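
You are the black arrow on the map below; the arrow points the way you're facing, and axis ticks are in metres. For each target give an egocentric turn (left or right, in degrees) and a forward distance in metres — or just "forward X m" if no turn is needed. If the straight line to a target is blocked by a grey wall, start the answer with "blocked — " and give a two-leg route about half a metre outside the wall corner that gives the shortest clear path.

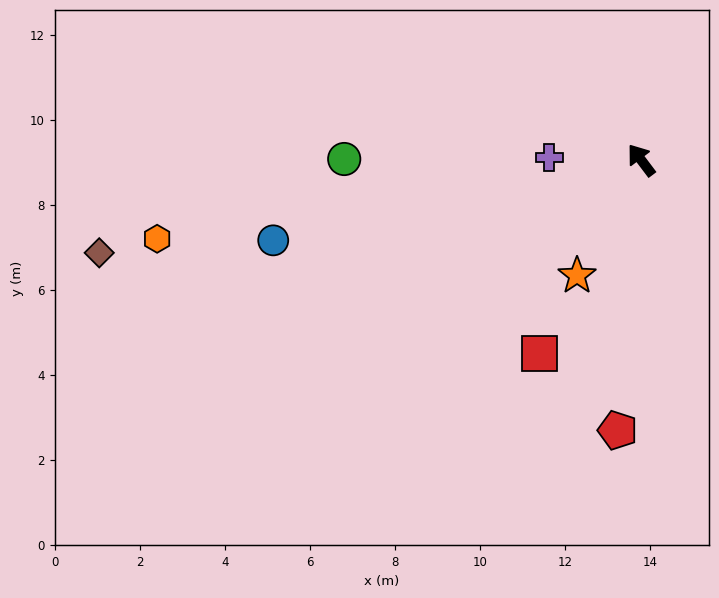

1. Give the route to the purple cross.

turn left 52°, forward 2.2 m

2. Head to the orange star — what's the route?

turn left 114°, forward 3.1 m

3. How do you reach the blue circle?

turn left 65°, forward 8.9 m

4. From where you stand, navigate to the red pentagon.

turn left 138°, forward 6.4 m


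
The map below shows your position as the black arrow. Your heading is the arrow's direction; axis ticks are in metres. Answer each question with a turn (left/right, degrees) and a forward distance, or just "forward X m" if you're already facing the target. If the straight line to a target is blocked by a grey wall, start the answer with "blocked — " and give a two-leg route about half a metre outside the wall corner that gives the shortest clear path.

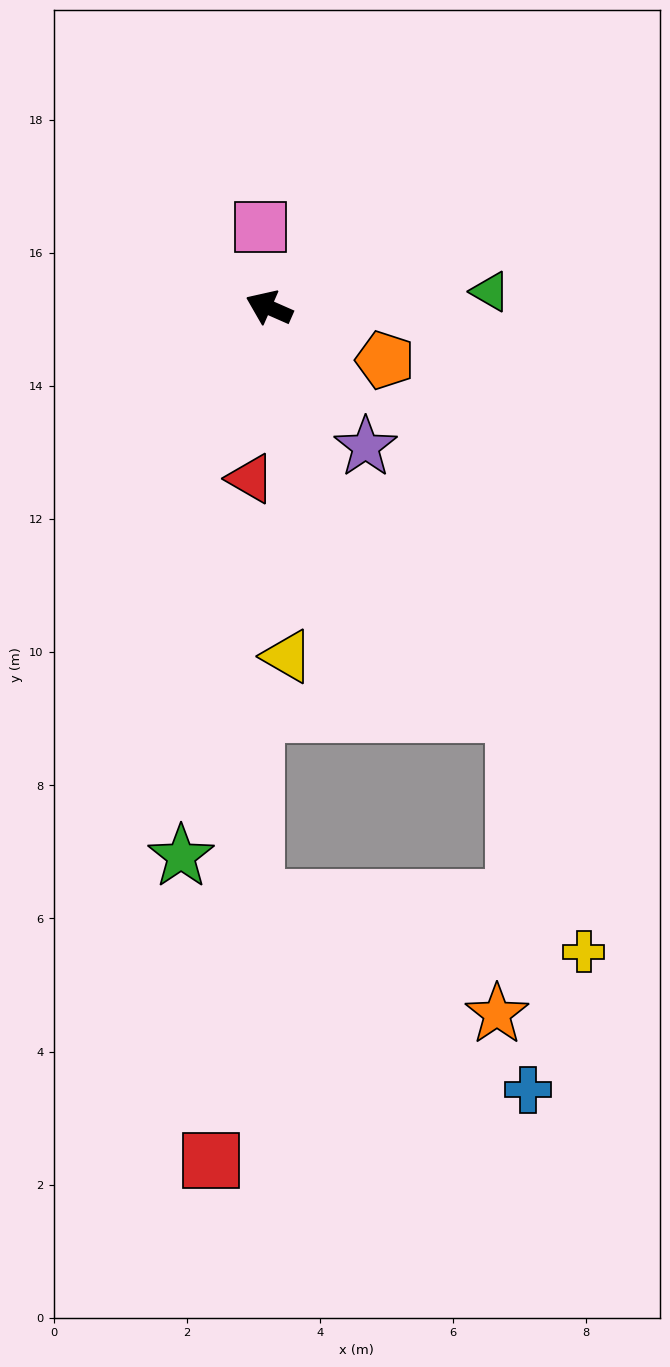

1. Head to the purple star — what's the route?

turn left 148°, forward 2.5 m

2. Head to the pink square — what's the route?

turn right 60°, forward 1.2 m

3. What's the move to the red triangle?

turn left 108°, forward 2.6 m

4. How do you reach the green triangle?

turn right 152°, forward 3.3 m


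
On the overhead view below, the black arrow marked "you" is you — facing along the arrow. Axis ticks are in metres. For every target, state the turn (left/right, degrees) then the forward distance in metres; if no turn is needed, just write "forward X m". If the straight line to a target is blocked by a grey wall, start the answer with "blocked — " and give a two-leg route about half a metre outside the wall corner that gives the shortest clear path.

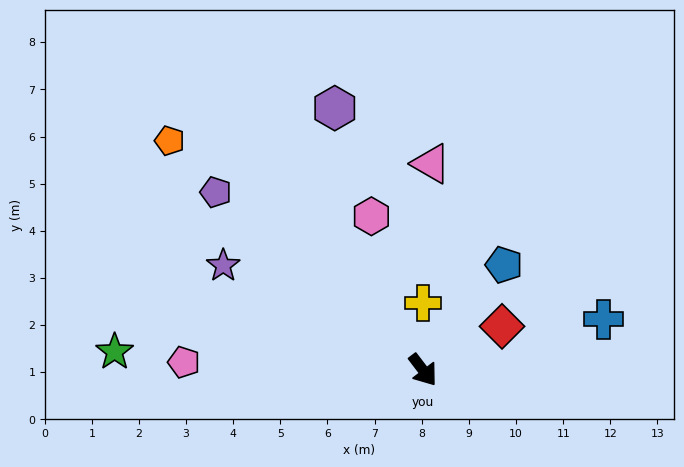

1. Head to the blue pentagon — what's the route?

turn left 105°, forward 2.8 m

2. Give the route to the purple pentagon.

turn right 168°, forward 5.8 m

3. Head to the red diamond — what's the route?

turn left 82°, forward 1.9 m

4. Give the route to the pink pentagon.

turn right 129°, forward 5.1 m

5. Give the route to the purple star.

turn right 155°, forward 4.8 m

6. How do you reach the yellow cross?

turn left 143°, forward 1.4 m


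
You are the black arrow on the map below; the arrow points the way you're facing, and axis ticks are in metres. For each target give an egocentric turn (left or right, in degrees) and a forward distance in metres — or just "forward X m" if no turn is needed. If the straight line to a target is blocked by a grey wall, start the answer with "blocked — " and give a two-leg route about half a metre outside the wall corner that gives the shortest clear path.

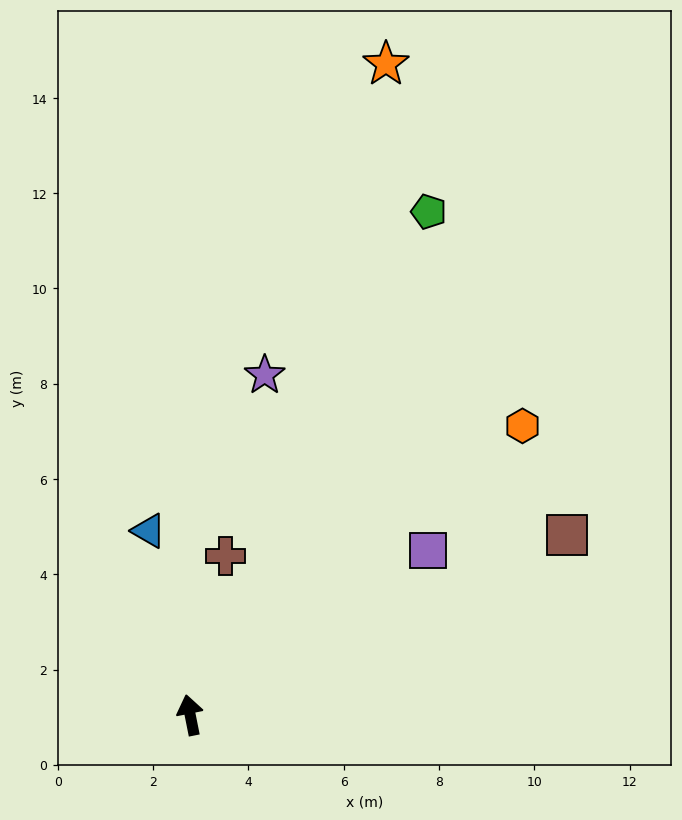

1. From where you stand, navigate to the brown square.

turn right 76°, forward 8.8 m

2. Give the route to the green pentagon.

turn right 37°, forward 11.7 m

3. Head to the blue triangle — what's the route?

forward 4.0 m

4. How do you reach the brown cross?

turn right 24°, forward 3.4 m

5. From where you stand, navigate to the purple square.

turn right 67°, forward 6.1 m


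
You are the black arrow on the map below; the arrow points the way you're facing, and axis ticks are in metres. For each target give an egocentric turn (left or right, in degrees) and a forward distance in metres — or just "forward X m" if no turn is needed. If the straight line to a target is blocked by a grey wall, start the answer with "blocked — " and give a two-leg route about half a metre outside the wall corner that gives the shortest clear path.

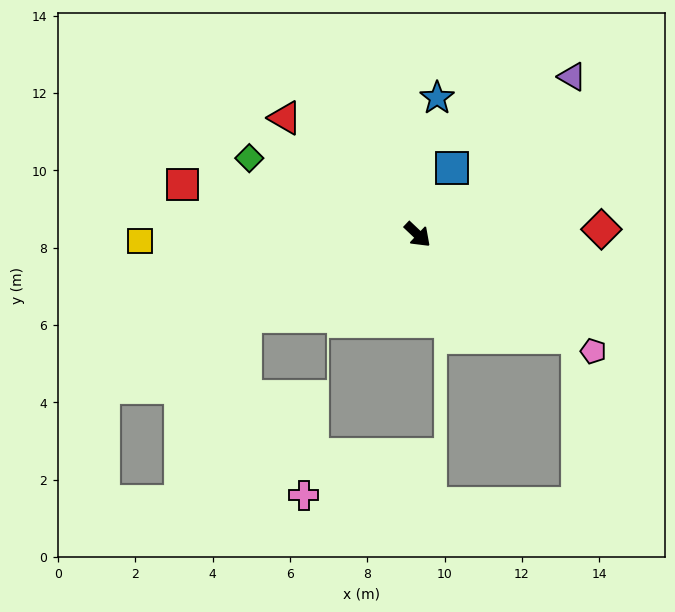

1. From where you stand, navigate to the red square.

turn right 149°, forward 6.2 m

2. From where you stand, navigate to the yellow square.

turn right 135°, forward 7.2 m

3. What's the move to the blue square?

turn left 106°, forward 1.9 m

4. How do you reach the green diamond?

turn right 161°, forward 4.8 m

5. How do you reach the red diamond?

turn left 45°, forward 4.8 m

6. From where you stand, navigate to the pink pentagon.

turn left 10°, forward 5.5 m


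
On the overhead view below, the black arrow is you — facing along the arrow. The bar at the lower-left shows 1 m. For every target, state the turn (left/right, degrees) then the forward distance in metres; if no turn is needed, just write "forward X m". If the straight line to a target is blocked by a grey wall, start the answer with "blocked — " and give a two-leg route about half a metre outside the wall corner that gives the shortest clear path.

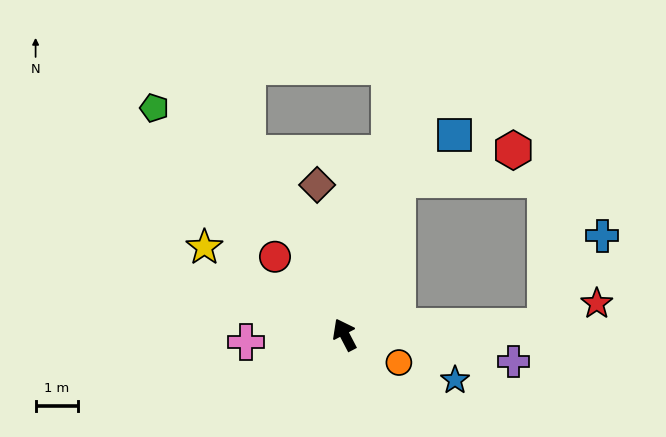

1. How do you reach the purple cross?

turn right 127°, forward 4.1 m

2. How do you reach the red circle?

turn left 14°, forward 2.5 m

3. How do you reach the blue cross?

blocked — turn right 115°, forward 4.8 m, then turn left 55°, forward 2.5 m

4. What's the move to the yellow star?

turn left 31°, forward 3.9 m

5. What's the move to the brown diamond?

turn right 17°, forward 3.6 m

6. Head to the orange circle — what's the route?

turn right 145°, forward 1.5 m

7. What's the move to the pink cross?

turn left 67°, forward 2.4 m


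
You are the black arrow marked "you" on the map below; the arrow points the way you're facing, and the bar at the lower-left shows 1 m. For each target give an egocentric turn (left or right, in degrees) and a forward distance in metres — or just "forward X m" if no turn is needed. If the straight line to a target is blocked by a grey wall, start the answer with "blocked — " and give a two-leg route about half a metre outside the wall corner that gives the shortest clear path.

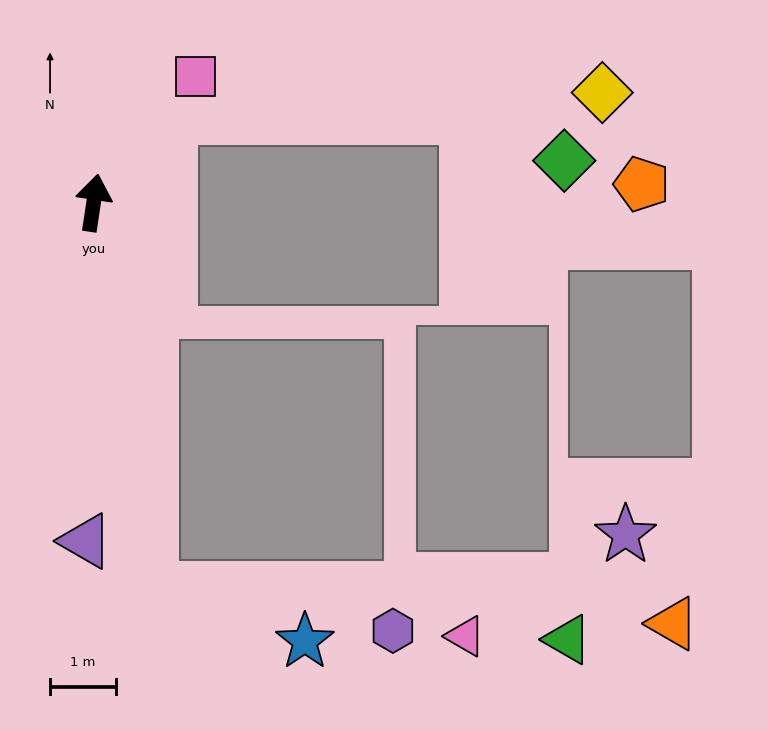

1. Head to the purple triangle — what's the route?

turn right 173°, forward 5.1 m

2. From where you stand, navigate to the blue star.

blocked — turn right 163°, forward 5.9 m, then turn left 63°, forward 2.5 m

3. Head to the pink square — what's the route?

turn right 30°, forward 2.5 m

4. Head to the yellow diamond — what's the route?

blocked — turn right 32°, forward 1.7 m, then turn right 46°, forward 6.6 m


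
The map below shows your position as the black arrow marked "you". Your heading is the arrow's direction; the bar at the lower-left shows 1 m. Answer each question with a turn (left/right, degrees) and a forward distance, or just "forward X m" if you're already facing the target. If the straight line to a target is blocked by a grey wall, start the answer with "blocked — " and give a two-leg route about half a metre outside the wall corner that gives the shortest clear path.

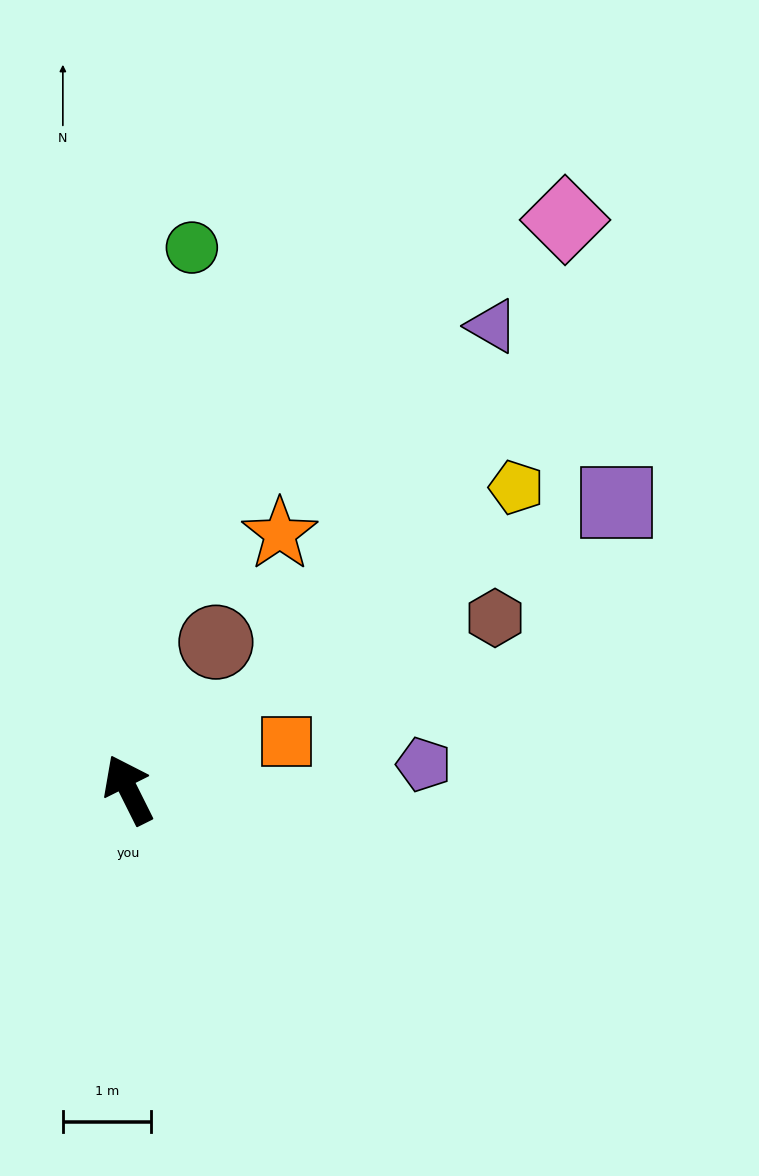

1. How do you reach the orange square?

turn right 100°, forward 1.9 m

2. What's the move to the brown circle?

turn right 57°, forward 2.0 m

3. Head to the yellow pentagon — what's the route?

turn right 79°, forward 5.6 m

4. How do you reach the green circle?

turn right 33°, forward 6.2 m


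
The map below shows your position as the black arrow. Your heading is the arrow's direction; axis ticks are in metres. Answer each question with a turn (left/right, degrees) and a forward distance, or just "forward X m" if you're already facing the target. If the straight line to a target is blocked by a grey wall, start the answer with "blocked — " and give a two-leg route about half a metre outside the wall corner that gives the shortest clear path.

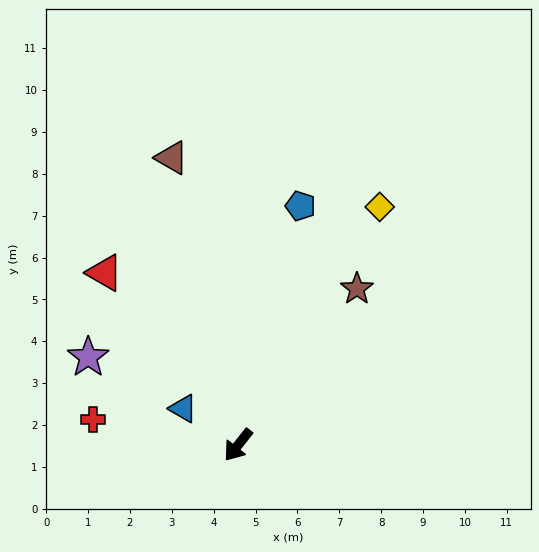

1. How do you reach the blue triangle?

turn right 85°, forward 1.6 m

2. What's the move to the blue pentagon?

turn right 156°, forward 5.9 m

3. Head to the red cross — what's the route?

turn right 62°, forward 3.5 m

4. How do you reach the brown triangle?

turn right 129°, forward 7.0 m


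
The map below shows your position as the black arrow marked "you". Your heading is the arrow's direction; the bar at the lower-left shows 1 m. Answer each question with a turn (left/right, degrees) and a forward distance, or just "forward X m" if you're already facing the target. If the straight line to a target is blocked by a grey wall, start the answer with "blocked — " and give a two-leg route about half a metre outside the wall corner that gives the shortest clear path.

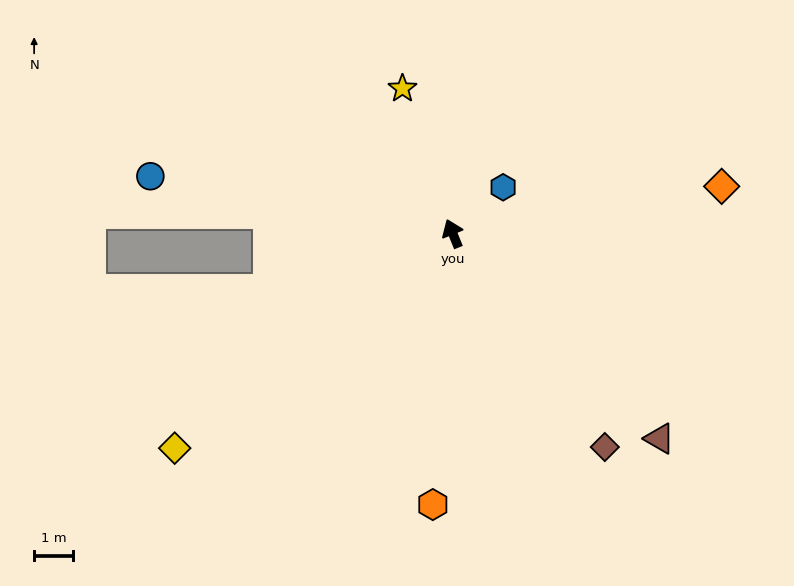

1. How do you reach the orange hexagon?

turn left 154°, forward 6.9 m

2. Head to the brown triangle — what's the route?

turn right 157°, forward 7.4 m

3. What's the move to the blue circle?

turn left 57°, forward 7.9 m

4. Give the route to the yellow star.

turn right 3°, forward 3.9 m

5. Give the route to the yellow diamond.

turn left 106°, forward 9.0 m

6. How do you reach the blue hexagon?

turn right 70°, forward 1.7 m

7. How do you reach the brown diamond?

turn right 167°, forward 6.7 m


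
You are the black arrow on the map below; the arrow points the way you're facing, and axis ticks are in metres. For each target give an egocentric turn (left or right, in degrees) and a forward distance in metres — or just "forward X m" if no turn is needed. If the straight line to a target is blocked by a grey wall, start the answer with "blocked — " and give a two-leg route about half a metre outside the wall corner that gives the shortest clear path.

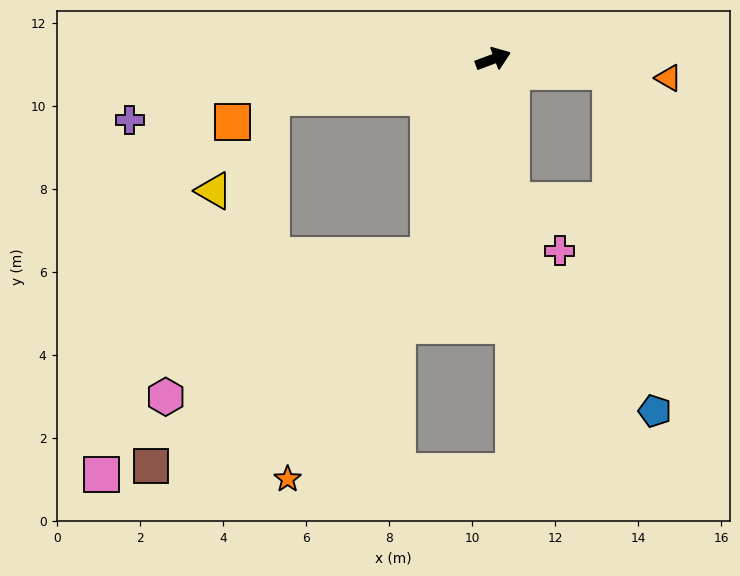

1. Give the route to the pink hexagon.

blocked — turn right 129°, forward 5.0 m, then turn right 43°, forward 7.2 m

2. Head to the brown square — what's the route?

blocked — turn right 129°, forward 5.0 m, then turn right 34°, forward 8.4 m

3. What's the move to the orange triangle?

turn right 27°, forward 4.2 m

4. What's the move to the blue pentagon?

blocked — turn right 27°, forward 2.8 m, then turn right 76°, forward 8.2 m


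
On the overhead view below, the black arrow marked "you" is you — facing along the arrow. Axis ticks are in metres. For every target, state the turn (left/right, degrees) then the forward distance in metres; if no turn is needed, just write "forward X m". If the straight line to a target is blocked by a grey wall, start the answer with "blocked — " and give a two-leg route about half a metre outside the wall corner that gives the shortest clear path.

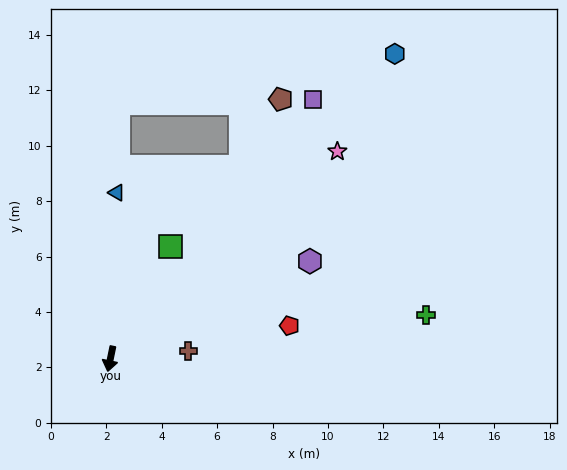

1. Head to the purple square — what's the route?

turn left 154°, forward 11.9 m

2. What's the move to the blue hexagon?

turn left 149°, forward 15.0 m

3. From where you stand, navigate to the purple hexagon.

turn left 128°, forward 8.0 m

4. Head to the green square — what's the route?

turn left 163°, forward 4.6 m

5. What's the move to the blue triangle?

turn right 171°, forward 6.0 m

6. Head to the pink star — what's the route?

turn left 144°, forward 11.1 m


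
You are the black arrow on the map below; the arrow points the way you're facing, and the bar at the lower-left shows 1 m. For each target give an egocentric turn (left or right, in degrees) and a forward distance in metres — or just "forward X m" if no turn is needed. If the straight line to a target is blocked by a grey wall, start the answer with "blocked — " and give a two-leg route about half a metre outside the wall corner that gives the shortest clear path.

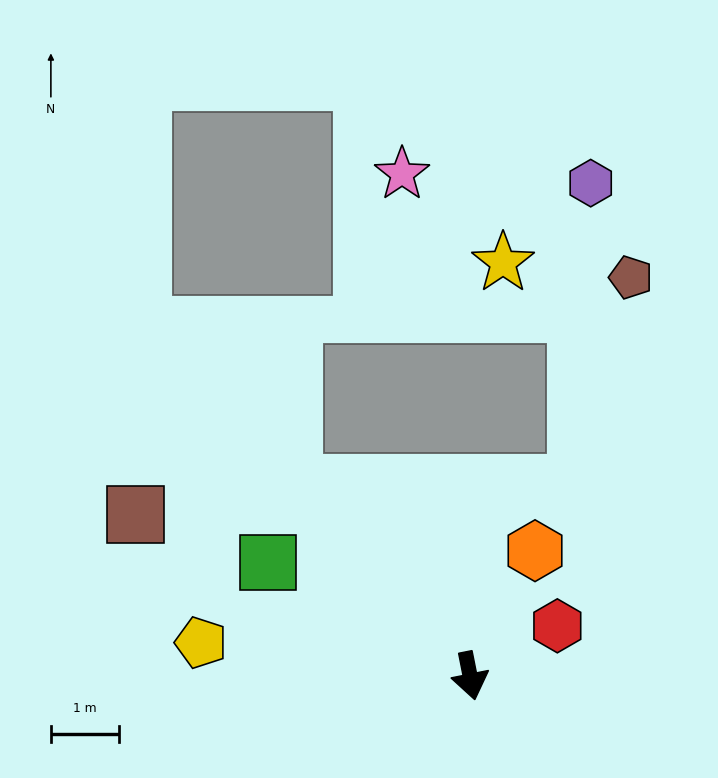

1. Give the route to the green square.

turn right 131°, forward 3.4 m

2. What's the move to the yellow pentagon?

turn right 108°, forward 4.0 m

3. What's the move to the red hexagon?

turn left 109°, forward 1.5 m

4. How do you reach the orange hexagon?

turn left 141°, forward 2.1 m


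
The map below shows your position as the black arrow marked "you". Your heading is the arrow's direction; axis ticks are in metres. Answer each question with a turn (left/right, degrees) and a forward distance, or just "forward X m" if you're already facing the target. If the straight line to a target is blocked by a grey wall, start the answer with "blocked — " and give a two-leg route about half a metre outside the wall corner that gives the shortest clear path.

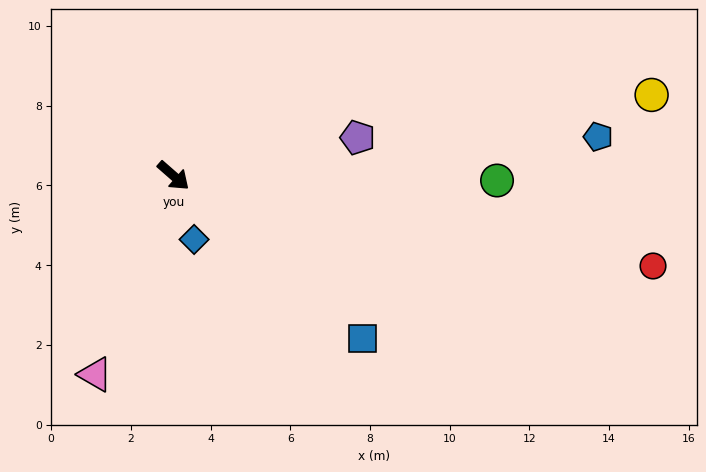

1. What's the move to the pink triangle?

turn right 70°, forward 5.4 m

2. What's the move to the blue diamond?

turn right 31°, forward 1.7 m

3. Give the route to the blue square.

forward 6.3 m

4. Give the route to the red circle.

turn left 31°, forward 12.2 m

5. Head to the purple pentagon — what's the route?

turn left 53°, forward 4.7 m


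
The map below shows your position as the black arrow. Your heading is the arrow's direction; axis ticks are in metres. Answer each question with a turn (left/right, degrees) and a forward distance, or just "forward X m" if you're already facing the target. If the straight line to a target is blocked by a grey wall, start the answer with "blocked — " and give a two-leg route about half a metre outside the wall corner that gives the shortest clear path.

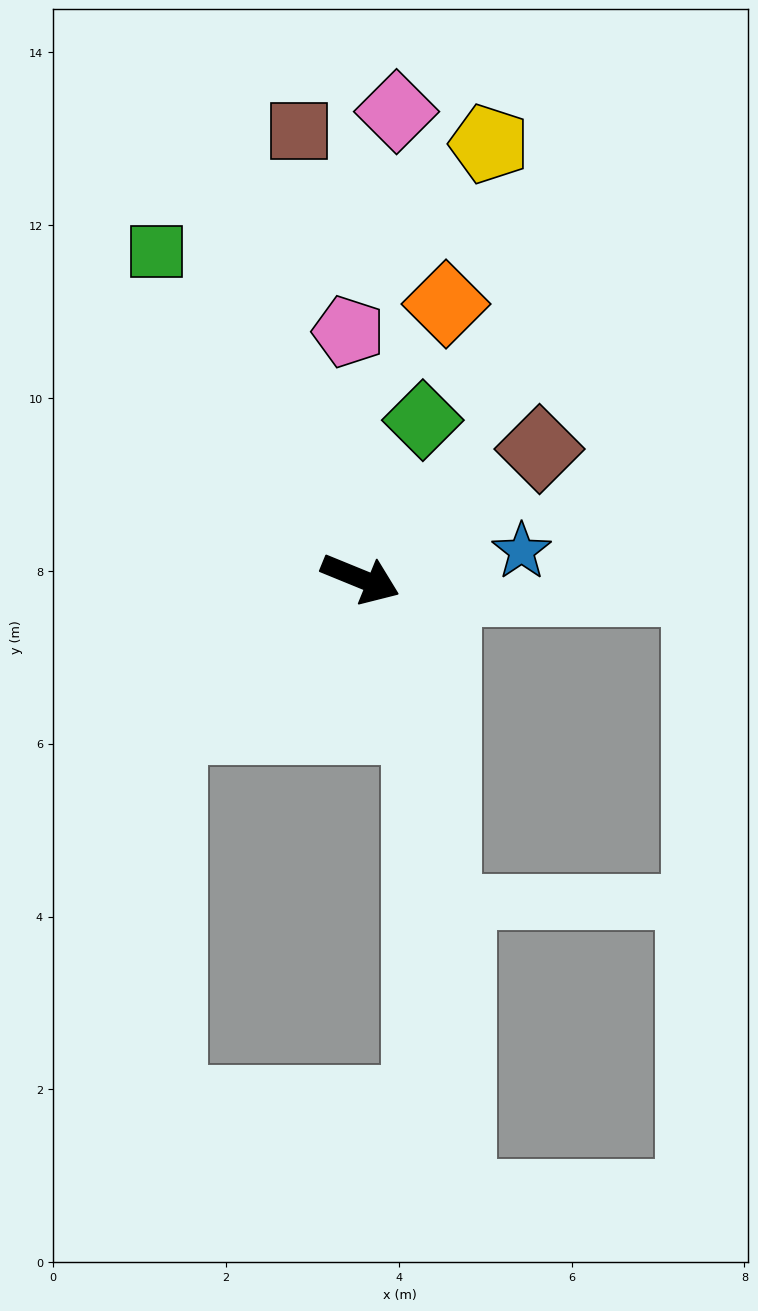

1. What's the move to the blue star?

turn left 32°, forward 1.9 m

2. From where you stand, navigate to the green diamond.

turn left 91°, forward 2.0 m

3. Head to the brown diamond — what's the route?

turn left 58°, forward 2.6 m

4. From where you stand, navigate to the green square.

turn left 144°, forward 4.5 m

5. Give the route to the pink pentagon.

turn left 115°, forward 2.9 m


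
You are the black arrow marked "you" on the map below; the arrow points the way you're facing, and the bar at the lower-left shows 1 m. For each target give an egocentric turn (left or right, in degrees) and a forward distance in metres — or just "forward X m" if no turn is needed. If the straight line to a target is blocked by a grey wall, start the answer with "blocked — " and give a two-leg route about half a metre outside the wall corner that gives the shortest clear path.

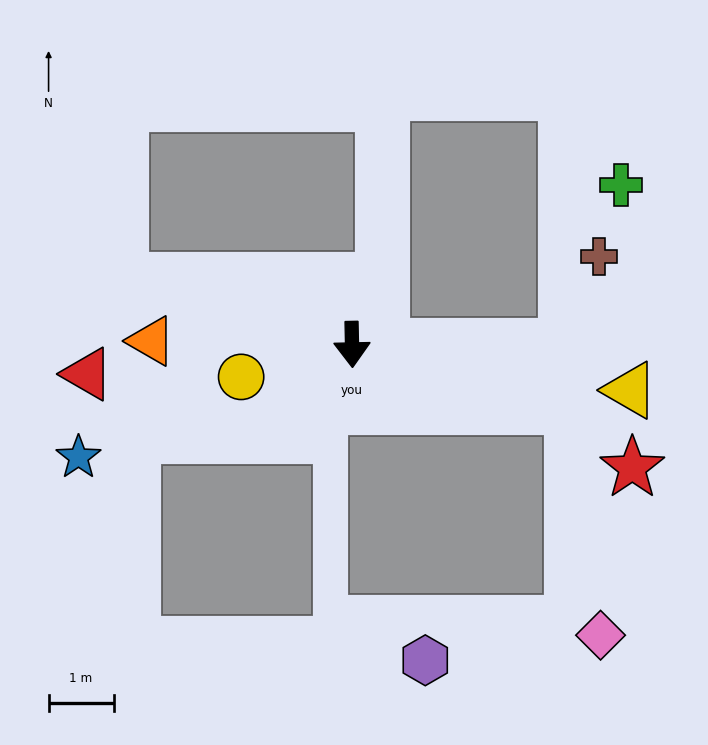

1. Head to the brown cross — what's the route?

blocked — turn left 88°, forward 3.3 m, then turn left 70°, forward 1.5 m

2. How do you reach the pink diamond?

blocked — turn left 73°, forward 3.5 m, then turn right 67°, forward 3.5 m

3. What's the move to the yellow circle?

turn right 75°, forward 1.8 m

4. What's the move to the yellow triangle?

turn left 79°, forward 4.3 m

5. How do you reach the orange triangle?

turn right 92°, forward 3.1 m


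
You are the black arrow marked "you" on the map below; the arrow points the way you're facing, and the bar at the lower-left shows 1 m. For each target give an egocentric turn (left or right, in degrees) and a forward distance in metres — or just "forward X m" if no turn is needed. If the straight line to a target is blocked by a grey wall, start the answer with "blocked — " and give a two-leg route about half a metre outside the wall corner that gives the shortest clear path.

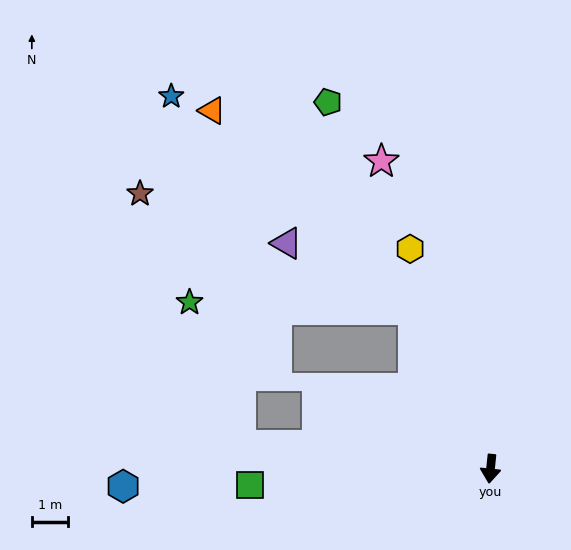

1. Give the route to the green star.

blocked — turn right 148°, forward 4.9 m, then turn left 62°, forward 6.2 m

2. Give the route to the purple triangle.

blocked — turn right 148°, forward 4.9 m, then turn left 36°, forward 4.0 m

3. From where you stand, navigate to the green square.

turn right 80°, forward 6.7 m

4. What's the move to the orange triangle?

blocked — turn right 148°, forward 4.9 m, then turn left 19°, forward 7.8 m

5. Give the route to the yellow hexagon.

turn right 154°, forward 6.5 m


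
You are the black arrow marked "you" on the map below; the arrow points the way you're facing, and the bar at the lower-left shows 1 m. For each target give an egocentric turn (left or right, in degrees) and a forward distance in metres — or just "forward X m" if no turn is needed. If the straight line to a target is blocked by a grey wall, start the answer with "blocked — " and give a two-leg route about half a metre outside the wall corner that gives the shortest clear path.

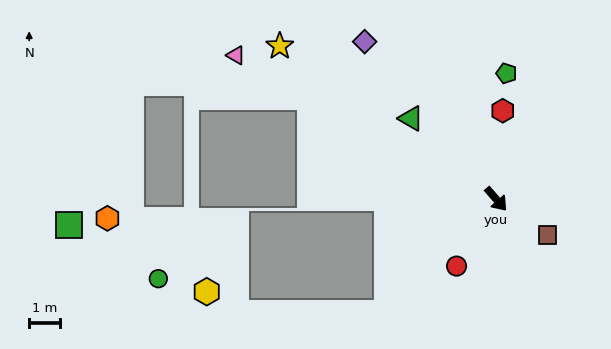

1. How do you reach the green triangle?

turn right 174°, forward 3.8 m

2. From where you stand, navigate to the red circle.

turn right 72°, forward 2.5 m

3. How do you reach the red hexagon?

turn left 135°, forward 2.8 m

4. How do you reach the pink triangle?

turn right 160°, forward 9.5 m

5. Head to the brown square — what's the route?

turn left 14°, forward 2.0 m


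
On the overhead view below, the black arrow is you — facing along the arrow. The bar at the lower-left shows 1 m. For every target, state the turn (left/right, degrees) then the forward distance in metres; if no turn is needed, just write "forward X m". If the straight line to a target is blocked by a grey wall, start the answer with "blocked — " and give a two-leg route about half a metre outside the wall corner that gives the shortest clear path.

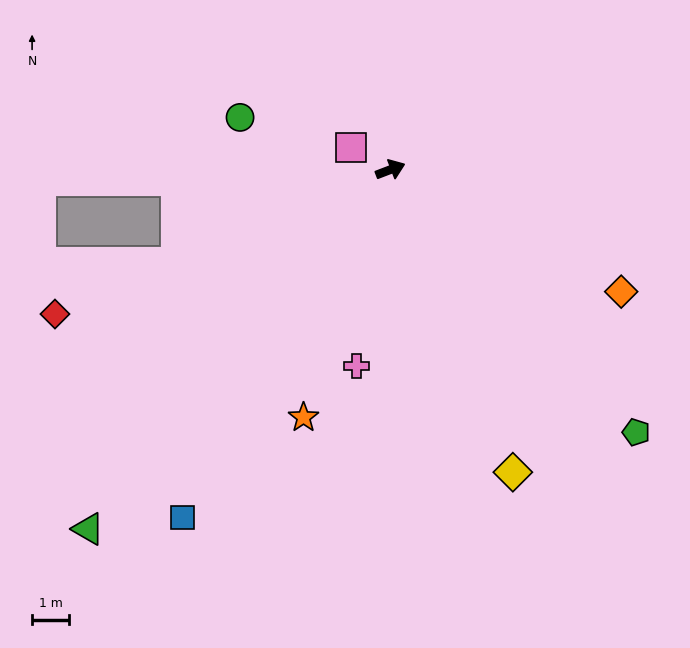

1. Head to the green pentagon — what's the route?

turn right 68°, forward 9.7 m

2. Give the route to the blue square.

turn right 142°, forward 11.0 m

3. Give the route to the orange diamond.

turn right 49°, forward 7.1 m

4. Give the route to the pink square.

turn left 130°, forward 1.2 m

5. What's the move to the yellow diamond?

turn right 89°, forward 8.8 m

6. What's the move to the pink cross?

turn right 121°, forward 5.4 m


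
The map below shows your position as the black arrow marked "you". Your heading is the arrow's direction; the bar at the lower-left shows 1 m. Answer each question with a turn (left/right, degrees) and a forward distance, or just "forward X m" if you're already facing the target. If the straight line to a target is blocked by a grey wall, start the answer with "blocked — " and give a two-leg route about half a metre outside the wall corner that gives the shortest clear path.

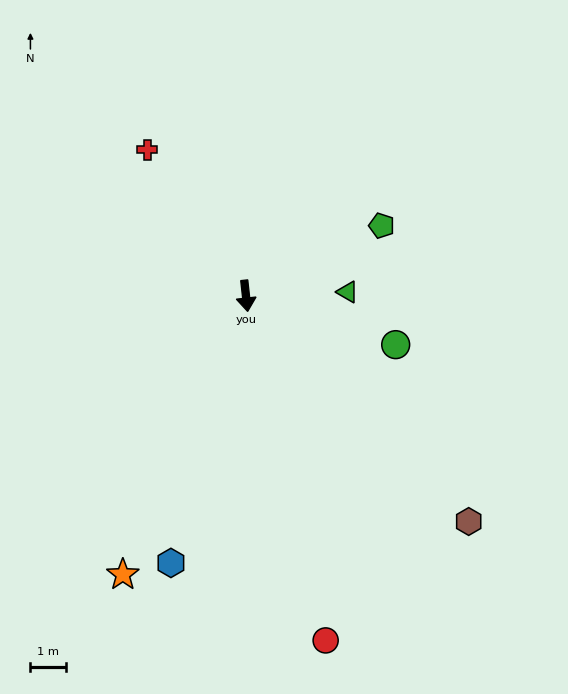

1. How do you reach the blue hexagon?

turn right 22°, forward 7.8 m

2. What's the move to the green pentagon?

turn left 111°, forward 4.3 m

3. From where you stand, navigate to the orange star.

turn right 30°, forward 8.6 m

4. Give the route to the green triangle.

turn left 86°, forward 2.9 m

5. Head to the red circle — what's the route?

turn left 7°, forward 10.0 m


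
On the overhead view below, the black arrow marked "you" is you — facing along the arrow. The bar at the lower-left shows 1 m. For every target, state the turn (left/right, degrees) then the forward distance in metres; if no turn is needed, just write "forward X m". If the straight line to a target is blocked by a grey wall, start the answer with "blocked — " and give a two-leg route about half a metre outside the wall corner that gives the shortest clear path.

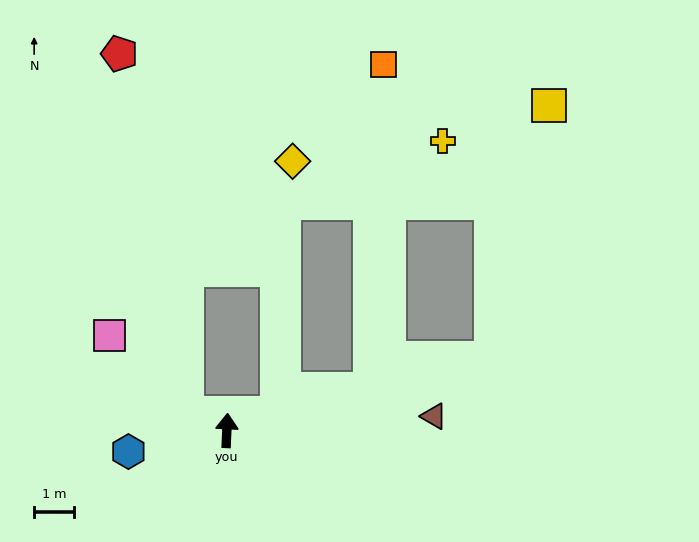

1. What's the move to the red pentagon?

blocked — turn left 69°, forward 1.1 m, then turn right 56°, forward 9.2 m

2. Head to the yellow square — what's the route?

blocked — turn right 72°, forward 6.9 m, then turn left 62°, forward 6.5 m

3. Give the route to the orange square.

blocked — turn right 71°, forward 3.7 m, then turn left 71°, forward 8.1 m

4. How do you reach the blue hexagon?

turn left 105°, forward 2.5 m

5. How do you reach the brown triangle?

turn right 83°, forward 5.2 m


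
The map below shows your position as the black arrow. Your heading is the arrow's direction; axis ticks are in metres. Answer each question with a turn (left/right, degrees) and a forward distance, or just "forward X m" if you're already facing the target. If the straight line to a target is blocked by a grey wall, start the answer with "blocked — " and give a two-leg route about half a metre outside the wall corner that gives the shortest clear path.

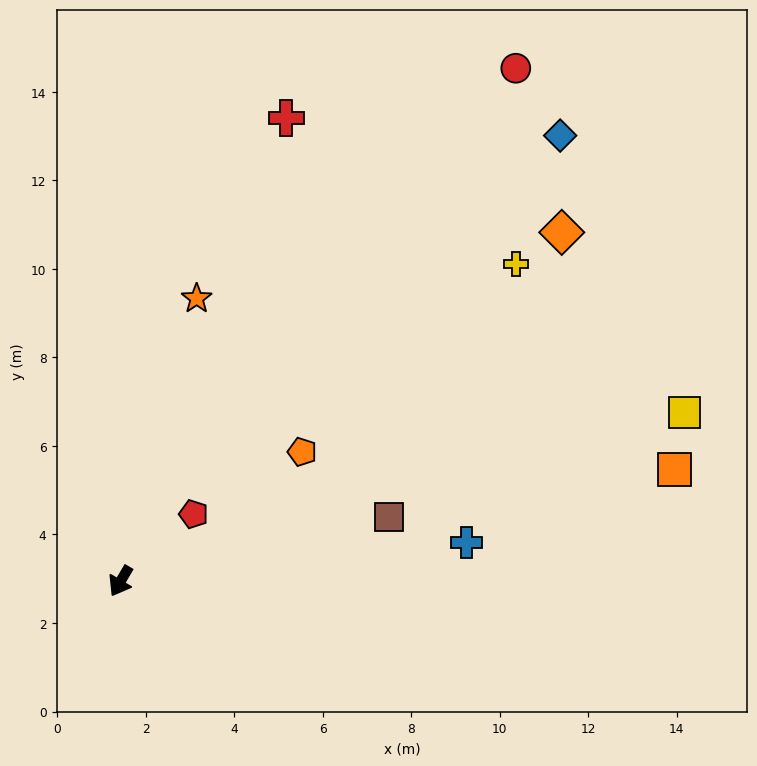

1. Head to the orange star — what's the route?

turn right 165°, forward 6.6 m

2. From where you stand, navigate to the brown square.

turn left 134°, forward 6.2 m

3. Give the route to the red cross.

turn right 169°, forward 11.1 m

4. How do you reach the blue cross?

turn left 127°, forward 7.9 m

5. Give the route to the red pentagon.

turn left 163°, forward 2.2 m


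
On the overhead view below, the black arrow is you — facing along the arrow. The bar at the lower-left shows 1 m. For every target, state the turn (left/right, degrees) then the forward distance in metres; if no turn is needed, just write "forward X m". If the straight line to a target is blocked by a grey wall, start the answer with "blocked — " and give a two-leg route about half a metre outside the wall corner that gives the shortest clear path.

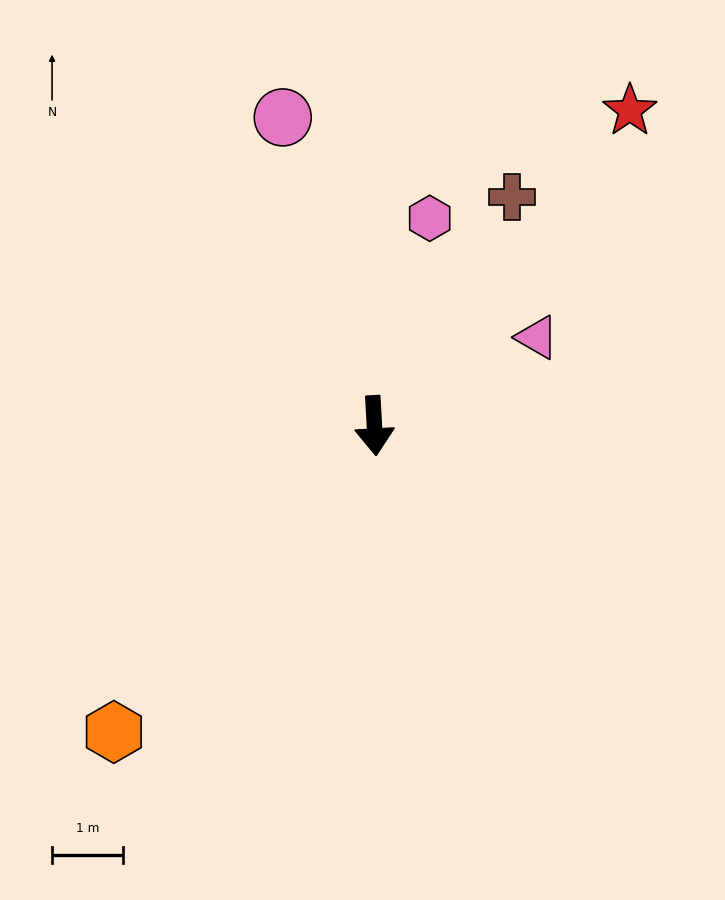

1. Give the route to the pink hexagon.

turn left 162°, forward 3.0 m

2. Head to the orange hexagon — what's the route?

turn right 44°, forward 5.7 m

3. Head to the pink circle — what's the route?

turn right 167°, forward 4.6 m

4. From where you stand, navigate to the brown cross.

turn left 146°, forward 3.8 m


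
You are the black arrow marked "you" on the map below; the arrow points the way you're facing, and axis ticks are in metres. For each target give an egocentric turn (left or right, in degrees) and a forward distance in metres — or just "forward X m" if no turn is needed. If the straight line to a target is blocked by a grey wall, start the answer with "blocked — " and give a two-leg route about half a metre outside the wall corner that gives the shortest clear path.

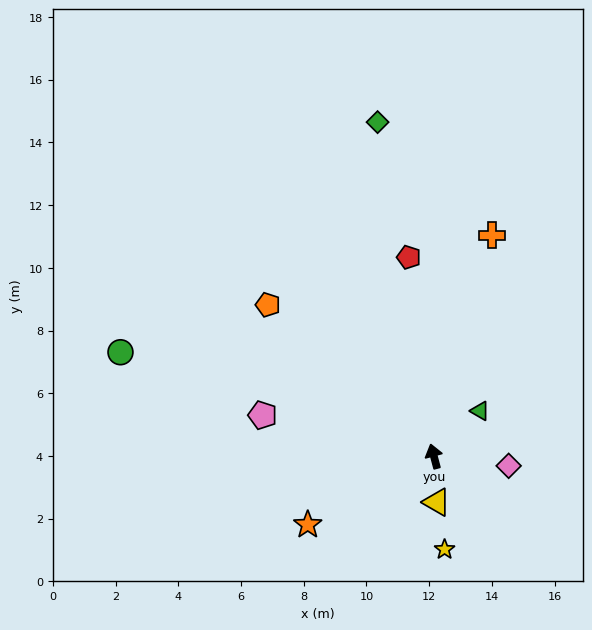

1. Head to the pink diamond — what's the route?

turn right 112°, forward 2.4 m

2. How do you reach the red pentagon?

turn right 8°, forward 6.4 m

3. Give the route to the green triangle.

turn right 60°, forward 2.1 m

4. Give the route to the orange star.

turn left 104°, forward 4.6 m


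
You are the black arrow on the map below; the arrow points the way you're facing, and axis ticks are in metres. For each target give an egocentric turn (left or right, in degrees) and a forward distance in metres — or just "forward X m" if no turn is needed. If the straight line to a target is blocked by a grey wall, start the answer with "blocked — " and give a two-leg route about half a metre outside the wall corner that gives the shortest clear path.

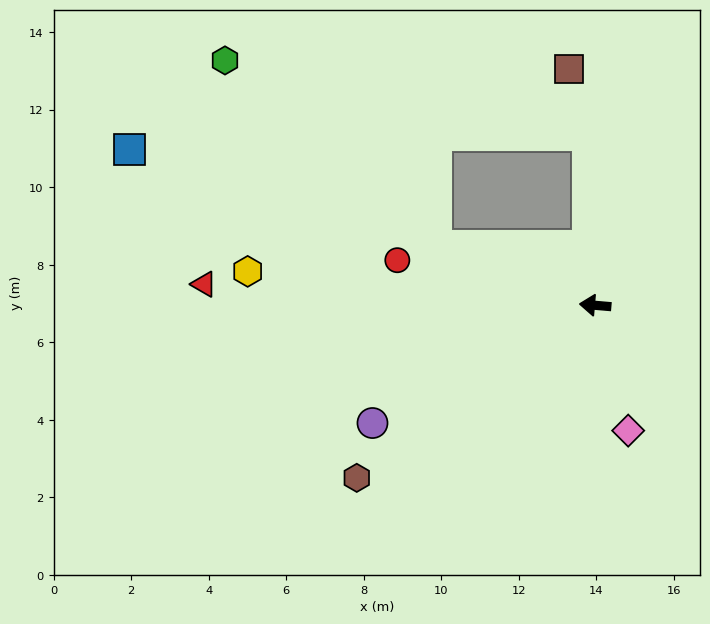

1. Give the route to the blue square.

turn right 14°, forward 12.7 m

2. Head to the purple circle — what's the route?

turn left 33°, forward 6.5 m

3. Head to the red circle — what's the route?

turn right 8°, forward 5.2 m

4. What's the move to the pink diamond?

turn left 110°, forward 3.3 m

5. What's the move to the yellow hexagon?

forward 9.0 m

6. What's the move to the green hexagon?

blocked — turn right 15°, forward 4.4 m, then turn right 22°, forward 7.2 m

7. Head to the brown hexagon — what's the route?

turn left 41°, forward 7.6 m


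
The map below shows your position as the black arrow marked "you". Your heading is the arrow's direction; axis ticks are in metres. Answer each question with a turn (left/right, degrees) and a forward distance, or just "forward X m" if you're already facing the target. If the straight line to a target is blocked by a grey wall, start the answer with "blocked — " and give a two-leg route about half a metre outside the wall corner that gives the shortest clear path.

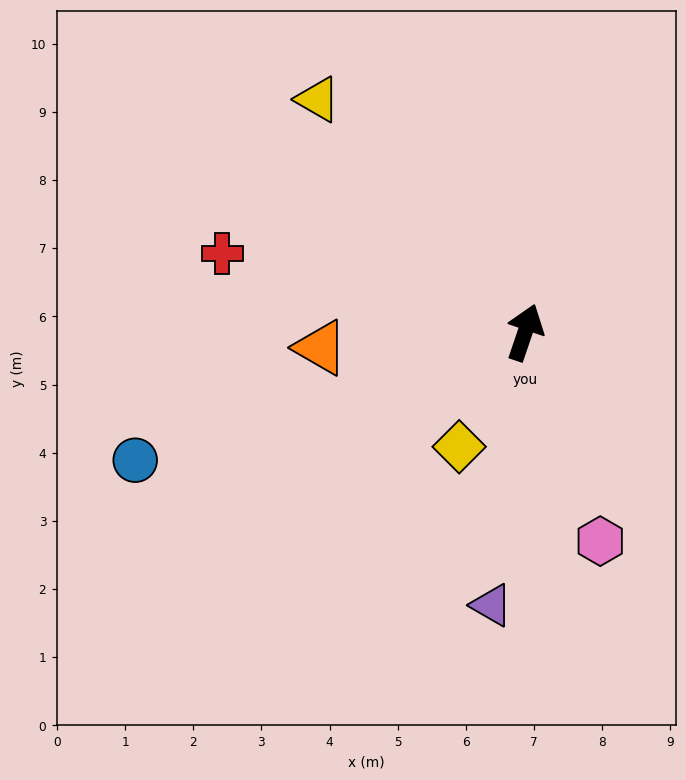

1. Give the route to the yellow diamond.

turn left 169°, forward 1.9 m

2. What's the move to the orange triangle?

turn left 113°, forward 3.0 m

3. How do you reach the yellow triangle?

turn left 60°, forward 4.6 m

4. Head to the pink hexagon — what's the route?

turn right 141°, forward 3.3 m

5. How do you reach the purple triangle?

turn right 168°, forward 4.0 m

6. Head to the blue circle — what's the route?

turn left 127°, forward 6.0 m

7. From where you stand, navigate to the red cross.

turn left 94°, forward 4.6 m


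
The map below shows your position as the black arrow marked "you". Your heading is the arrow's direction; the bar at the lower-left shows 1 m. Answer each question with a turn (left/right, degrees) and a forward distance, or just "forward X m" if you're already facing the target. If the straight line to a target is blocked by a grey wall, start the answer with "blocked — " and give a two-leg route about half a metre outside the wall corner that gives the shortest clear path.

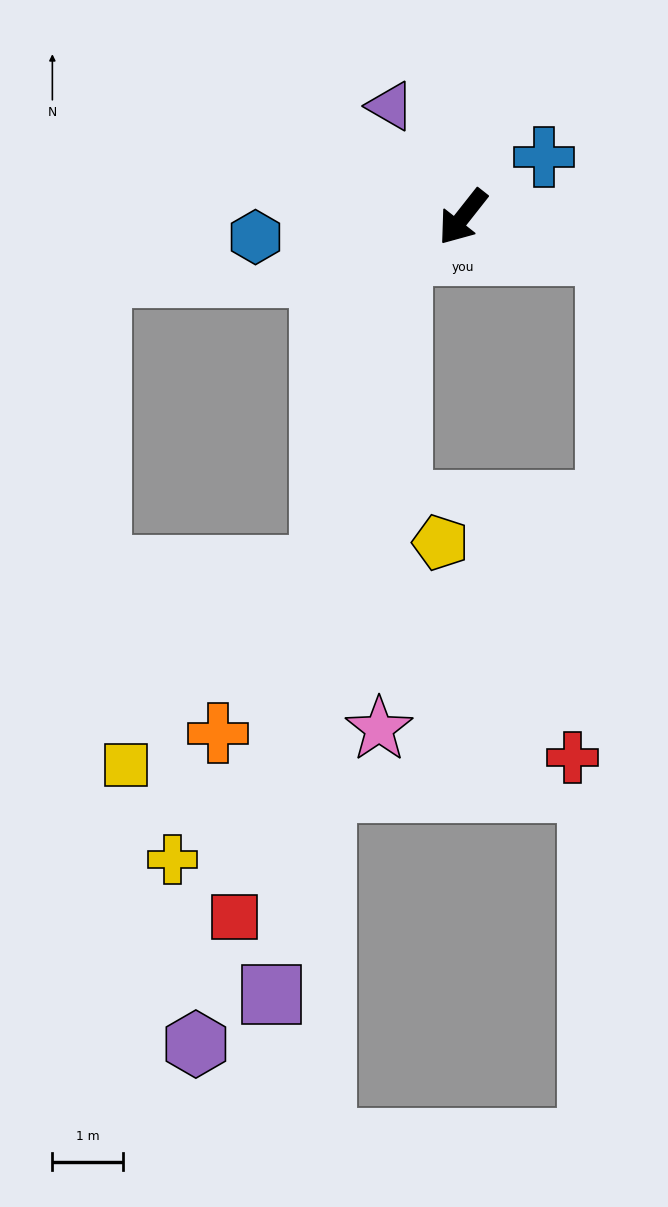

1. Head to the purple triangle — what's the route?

turn right 109°, forward 1.9 m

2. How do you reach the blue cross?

turn left 165°, forward 1.4 m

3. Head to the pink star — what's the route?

blocked — turn right 20°, forward 1.0 m, then turn left 55°, forward 6.7 m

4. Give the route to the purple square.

blocked — turn right 20°, forward 1.0 m, then turn left 48°, forward 10.6 m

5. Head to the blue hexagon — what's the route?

turn right 46°, forward 2.9 m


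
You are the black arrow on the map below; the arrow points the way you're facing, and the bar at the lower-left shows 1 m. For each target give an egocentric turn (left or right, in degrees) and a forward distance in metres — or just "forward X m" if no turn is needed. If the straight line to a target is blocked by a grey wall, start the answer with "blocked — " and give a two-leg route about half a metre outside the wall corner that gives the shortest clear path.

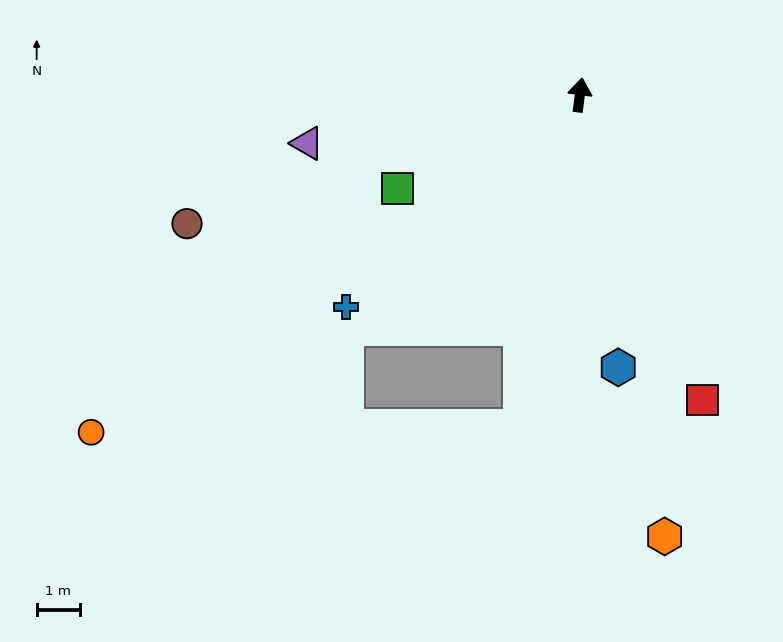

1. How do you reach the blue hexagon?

turn right 165°, forward 6.4 m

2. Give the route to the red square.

turn right 151°, forward 7.6 m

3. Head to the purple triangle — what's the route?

turn left 107°, forward 6.4 m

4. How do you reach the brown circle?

turn left 116°, forward 9.6 m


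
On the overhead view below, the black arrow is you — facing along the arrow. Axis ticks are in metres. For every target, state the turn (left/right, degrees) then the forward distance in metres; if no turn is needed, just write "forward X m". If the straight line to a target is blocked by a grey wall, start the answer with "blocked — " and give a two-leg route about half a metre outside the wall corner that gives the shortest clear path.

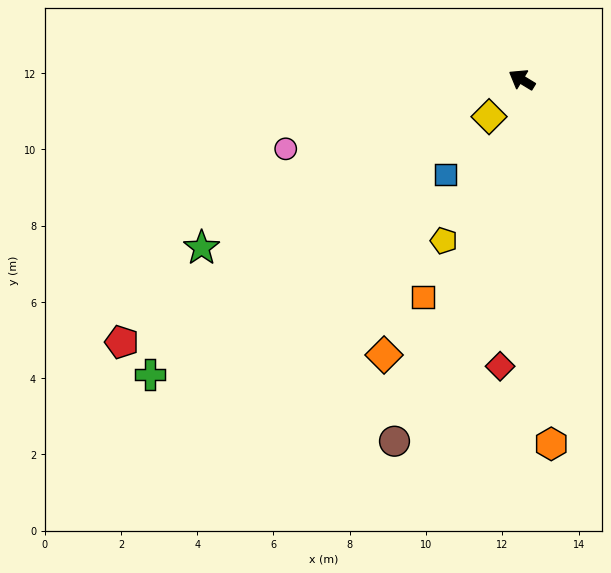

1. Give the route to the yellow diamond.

turn left 80°, forward 1.3 m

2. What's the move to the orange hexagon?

turn left 126°, forward 9.6 m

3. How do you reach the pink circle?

turn left 48°, forward 6.5 m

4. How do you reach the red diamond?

turn left 117°, forward 7.5 m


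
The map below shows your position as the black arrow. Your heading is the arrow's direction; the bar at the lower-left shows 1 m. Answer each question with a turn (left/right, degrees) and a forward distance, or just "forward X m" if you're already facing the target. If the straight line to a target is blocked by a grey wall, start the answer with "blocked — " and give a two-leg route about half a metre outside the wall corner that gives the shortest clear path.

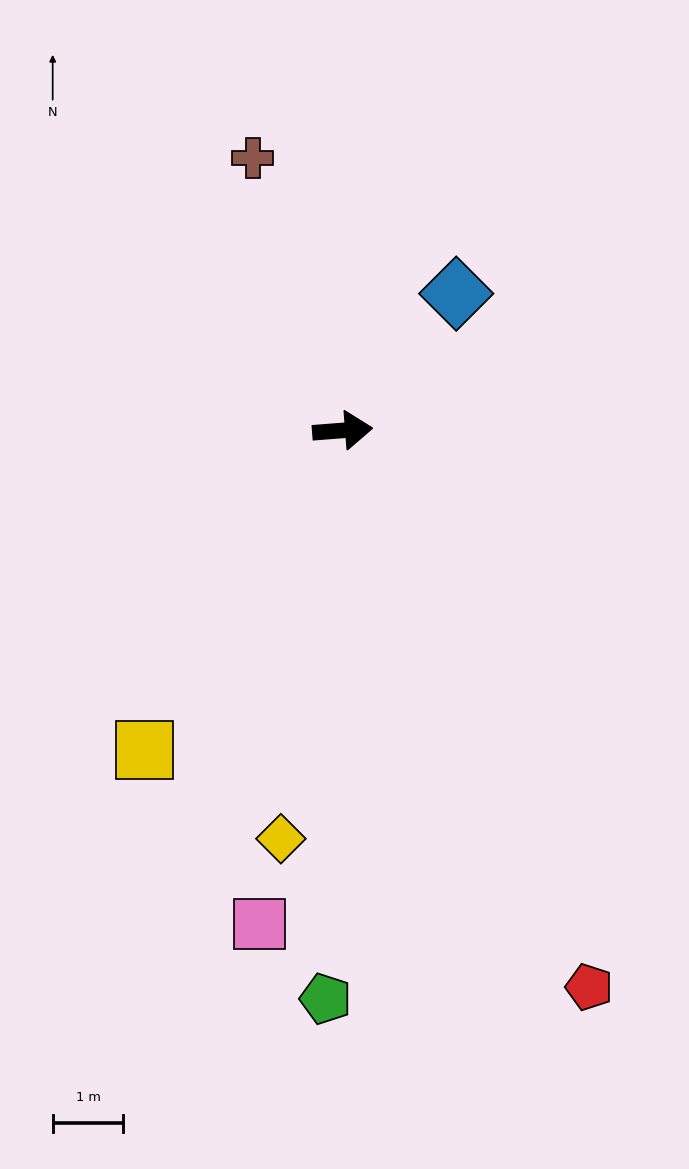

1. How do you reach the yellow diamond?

turn right 103°, forward 5.8 m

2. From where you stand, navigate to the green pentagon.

turn right 96°, forward 8.1 m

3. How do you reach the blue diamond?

turn left 46°, forward 2.5 m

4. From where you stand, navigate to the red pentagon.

turn right 71°, forward 8.6 m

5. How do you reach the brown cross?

turn left 104°, forward 4.1 m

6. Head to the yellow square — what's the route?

turn right 126°, forward 5.3 m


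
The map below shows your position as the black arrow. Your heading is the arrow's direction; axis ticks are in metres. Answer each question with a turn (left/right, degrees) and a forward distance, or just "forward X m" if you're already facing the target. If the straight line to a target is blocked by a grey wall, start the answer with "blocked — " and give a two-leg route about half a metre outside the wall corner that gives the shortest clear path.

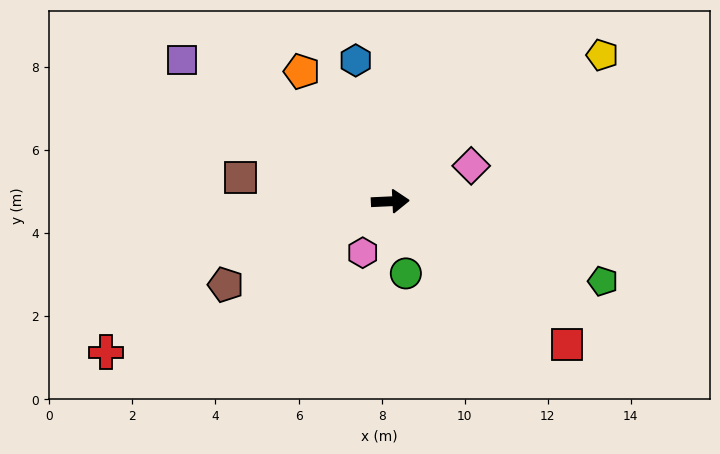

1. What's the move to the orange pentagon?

turn left 122°, forward 3.8 m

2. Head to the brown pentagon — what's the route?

turn right 156°, forward 4.4 m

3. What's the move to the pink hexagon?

turn right 121°, forward 1.4 m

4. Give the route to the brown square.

turn left 168°, forward 3.7 m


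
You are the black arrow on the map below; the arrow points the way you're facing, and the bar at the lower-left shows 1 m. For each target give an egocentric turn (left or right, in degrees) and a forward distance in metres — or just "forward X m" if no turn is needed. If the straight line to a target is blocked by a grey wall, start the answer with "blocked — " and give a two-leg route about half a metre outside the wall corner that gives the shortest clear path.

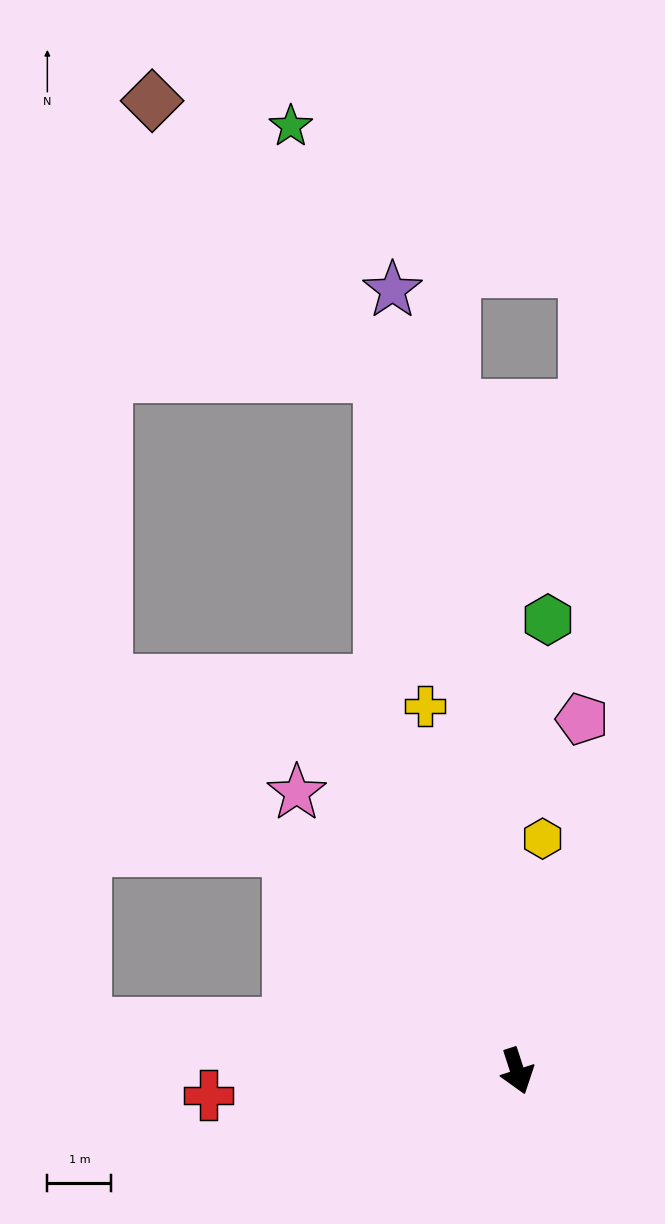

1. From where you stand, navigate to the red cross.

turn right 104°, forward 4.8 m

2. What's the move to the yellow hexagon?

turn left 156°, forward 3.7 m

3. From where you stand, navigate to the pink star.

turn right 160°, forward 5.6 m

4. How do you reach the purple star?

turn left 171°, forward 12.4 m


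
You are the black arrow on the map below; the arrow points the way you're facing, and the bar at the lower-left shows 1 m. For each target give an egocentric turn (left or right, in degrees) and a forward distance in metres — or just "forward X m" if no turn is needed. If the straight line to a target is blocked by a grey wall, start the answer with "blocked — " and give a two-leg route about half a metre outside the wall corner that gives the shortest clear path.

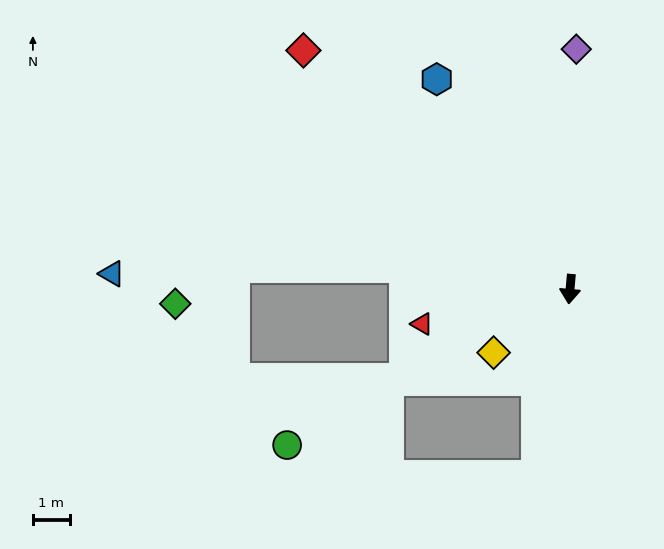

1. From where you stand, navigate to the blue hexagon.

turn right 143°, forward 6.7 m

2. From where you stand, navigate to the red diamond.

turn right 127°, forward 9.7 m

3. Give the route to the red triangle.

turn right 72°, forward 4.1 m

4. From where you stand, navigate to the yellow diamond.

turn right 45°, forward 2.7 m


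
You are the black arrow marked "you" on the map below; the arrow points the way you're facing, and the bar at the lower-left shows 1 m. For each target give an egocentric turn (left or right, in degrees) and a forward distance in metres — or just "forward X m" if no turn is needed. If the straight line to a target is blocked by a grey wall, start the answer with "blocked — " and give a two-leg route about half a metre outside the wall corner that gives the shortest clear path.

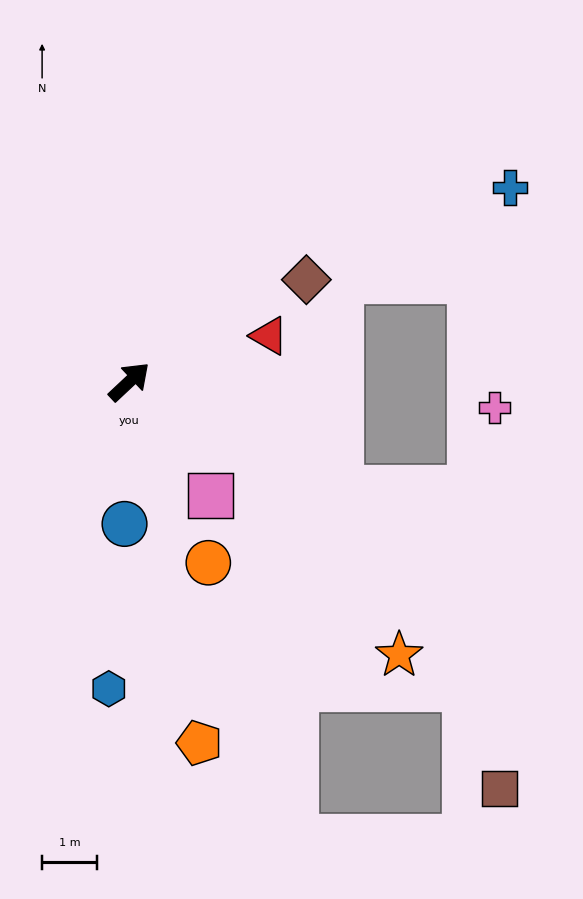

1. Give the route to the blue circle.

turn right 135°, forward 2.6 m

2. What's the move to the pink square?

turn right 98°, forward 2.5 m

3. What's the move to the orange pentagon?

turn right 122°, forward 6.7 m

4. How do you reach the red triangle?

turn right 25°, forward 2.7 m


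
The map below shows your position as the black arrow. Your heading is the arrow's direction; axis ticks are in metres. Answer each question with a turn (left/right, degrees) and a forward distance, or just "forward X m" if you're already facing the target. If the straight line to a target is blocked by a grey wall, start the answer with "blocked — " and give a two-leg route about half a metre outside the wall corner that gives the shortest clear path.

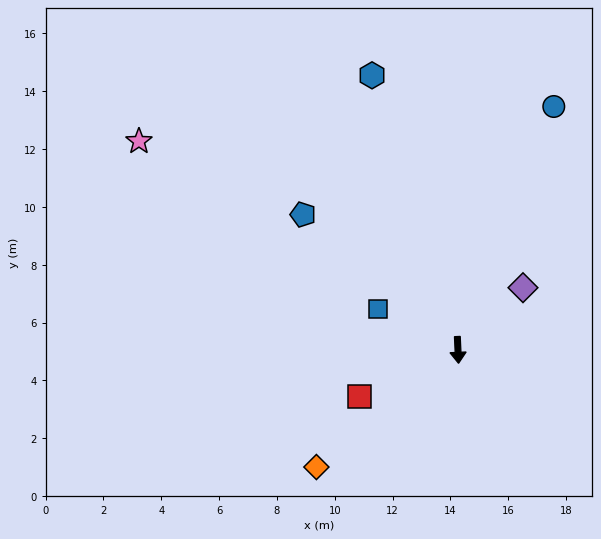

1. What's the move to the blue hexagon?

turn right 165°, forward 9.9 m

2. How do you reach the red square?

turn right 67°, forward 3.8 m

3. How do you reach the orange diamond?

turn right 53°, forward 6.4 m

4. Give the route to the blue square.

turn right 120°, forward 3.1 m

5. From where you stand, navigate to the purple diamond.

turn left 131°, forward 3.1 m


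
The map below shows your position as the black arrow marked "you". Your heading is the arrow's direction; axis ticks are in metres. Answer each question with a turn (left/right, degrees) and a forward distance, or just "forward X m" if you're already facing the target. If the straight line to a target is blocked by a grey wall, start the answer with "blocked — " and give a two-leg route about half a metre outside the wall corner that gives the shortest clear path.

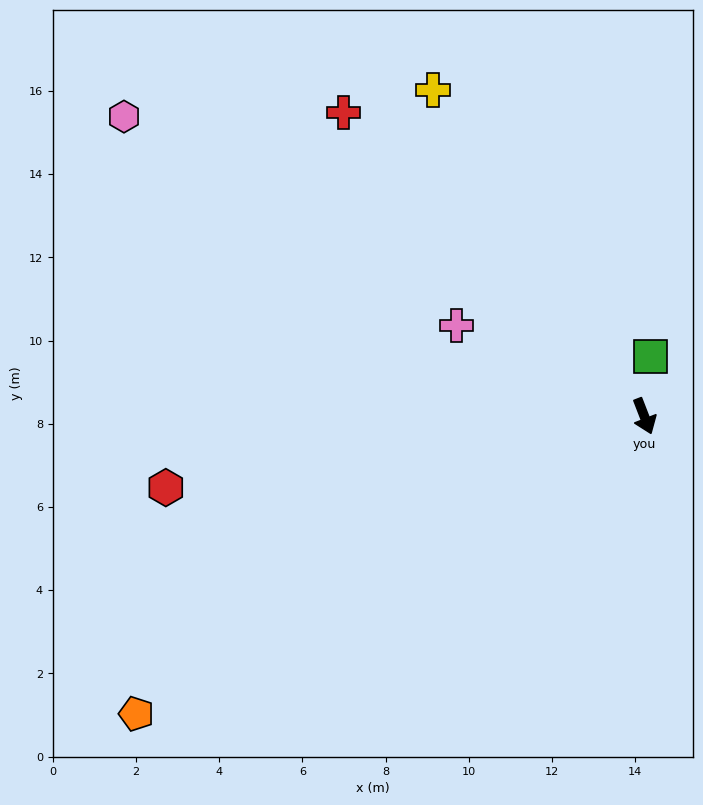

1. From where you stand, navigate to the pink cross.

turn right 137°, forward 5.0 m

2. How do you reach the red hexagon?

turn right 103°, forward 11.6 m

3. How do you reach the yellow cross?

turn right 168°, forward 9.3 m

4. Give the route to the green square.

turn left 153°, forward 1.4 m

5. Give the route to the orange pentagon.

turn right 81°, forward 14.2 m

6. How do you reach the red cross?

turn right 157°, forward 10.3 m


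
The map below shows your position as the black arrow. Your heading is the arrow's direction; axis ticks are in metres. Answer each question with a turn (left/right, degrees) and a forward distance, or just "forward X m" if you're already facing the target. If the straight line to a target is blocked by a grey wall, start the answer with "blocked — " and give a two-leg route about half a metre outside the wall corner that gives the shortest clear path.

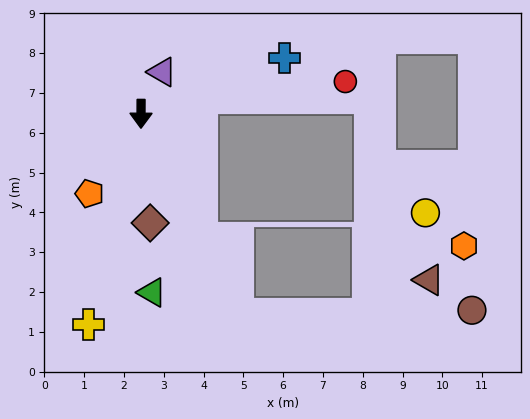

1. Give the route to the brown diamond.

turn left 5°, forward 2.8 m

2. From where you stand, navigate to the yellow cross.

turn right 14°, forward 5.5 m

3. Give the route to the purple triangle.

turn left 154°, forward 1.2 m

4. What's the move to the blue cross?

turn left 112°, forward 3.9 m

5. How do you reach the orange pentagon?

turn right 33°, forward 2.4 m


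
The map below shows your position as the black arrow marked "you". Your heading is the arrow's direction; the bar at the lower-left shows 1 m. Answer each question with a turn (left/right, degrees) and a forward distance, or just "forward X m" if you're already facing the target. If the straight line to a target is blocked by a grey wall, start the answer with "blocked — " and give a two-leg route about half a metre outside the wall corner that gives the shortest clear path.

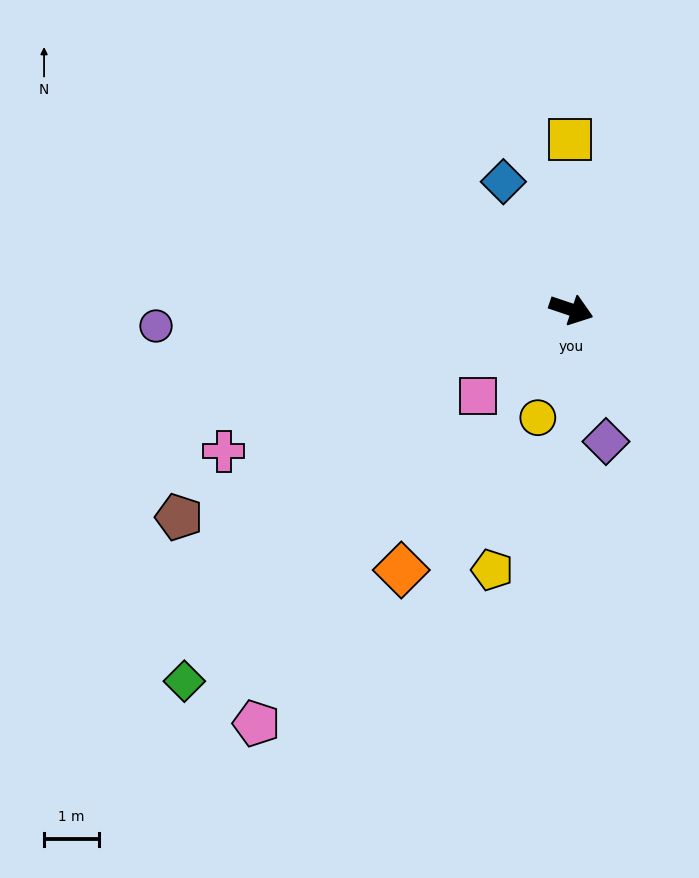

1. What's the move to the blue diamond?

turn left 137°, forward 2.6 m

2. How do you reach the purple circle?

turn right 159°, forward 7.5 m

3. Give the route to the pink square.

turn right 118°, forward 2.3 m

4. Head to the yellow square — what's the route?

turn left 109°, forward 3.1 m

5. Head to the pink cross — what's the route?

turn right 139°, forward 6.8 m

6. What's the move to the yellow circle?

turn right 89°, forward 2.0 m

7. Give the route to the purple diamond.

turn right 57°, forward 2.5 m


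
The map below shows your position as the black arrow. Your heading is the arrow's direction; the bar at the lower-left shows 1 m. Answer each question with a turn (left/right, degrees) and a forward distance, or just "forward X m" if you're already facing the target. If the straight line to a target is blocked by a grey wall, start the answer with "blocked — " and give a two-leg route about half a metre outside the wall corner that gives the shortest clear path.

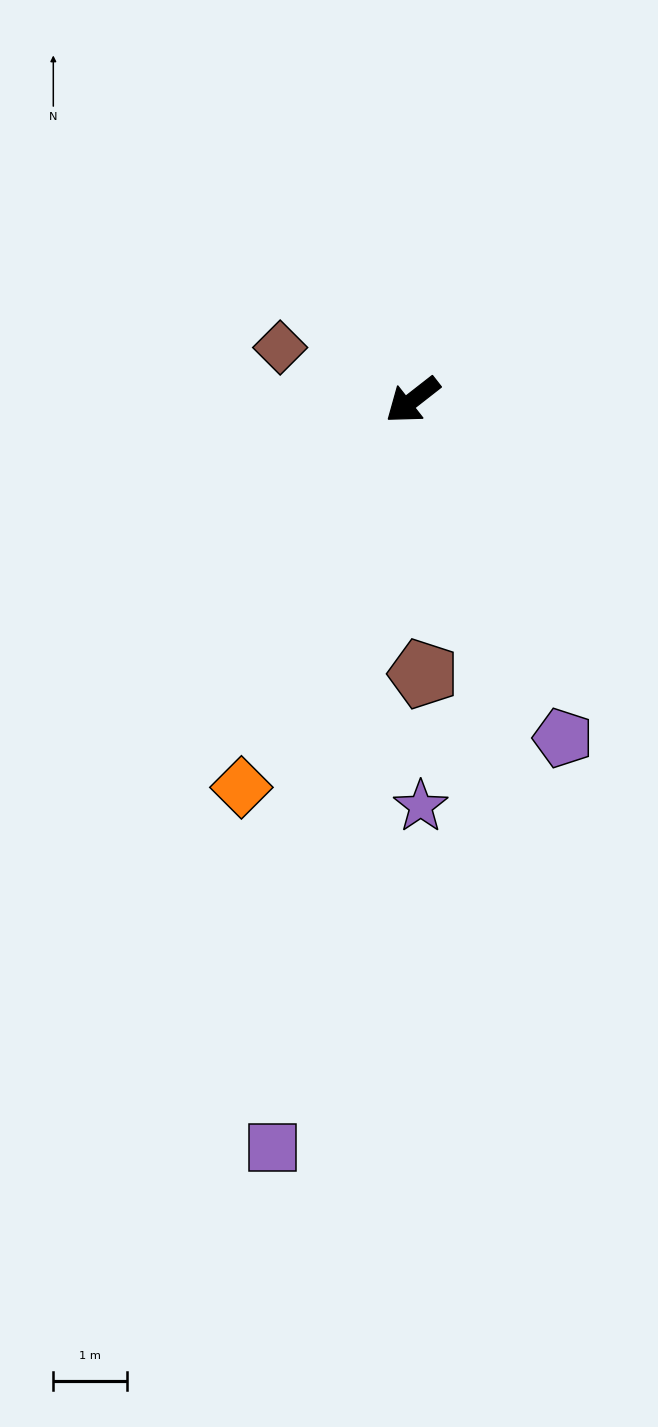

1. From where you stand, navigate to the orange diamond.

turn left 28°, forward 5.7 m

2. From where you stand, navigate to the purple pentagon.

turn left 76°, forward 5.0 m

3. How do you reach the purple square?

turn left 41°, forward 10.3 m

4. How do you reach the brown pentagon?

turn left 54°, forward 3.7 m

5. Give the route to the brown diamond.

turn right 60°, forward 1.9 m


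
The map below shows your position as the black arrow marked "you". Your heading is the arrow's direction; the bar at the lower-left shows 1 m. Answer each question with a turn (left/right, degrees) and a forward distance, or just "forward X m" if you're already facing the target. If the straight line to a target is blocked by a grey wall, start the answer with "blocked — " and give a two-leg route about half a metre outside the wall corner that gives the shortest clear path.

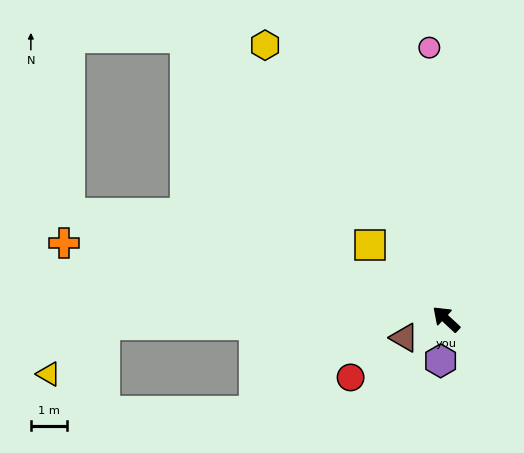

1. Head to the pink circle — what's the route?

turn right 44°, forward 7.5 m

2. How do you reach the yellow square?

forward 2.9 m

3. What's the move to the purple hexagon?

turn left 125°, forward 1.2 m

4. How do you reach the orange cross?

turn left 31°, forward 10.7 m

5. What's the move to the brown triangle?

turn left 67°, forward 1.3 m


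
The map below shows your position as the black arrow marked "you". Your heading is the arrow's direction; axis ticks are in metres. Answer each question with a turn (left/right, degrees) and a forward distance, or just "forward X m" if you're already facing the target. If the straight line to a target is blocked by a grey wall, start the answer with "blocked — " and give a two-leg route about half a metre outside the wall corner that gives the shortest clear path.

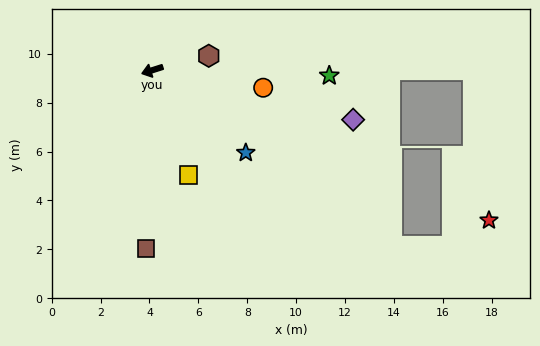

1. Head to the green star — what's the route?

turn left 161°, forward 7.2 m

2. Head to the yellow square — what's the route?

turn left 91°, forward 4.5 m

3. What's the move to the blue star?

turn left 121°, forward 5.1 m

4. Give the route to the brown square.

turn left 70°, forward 7.3 m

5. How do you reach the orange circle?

turn left 153°, forward 4.6 m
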